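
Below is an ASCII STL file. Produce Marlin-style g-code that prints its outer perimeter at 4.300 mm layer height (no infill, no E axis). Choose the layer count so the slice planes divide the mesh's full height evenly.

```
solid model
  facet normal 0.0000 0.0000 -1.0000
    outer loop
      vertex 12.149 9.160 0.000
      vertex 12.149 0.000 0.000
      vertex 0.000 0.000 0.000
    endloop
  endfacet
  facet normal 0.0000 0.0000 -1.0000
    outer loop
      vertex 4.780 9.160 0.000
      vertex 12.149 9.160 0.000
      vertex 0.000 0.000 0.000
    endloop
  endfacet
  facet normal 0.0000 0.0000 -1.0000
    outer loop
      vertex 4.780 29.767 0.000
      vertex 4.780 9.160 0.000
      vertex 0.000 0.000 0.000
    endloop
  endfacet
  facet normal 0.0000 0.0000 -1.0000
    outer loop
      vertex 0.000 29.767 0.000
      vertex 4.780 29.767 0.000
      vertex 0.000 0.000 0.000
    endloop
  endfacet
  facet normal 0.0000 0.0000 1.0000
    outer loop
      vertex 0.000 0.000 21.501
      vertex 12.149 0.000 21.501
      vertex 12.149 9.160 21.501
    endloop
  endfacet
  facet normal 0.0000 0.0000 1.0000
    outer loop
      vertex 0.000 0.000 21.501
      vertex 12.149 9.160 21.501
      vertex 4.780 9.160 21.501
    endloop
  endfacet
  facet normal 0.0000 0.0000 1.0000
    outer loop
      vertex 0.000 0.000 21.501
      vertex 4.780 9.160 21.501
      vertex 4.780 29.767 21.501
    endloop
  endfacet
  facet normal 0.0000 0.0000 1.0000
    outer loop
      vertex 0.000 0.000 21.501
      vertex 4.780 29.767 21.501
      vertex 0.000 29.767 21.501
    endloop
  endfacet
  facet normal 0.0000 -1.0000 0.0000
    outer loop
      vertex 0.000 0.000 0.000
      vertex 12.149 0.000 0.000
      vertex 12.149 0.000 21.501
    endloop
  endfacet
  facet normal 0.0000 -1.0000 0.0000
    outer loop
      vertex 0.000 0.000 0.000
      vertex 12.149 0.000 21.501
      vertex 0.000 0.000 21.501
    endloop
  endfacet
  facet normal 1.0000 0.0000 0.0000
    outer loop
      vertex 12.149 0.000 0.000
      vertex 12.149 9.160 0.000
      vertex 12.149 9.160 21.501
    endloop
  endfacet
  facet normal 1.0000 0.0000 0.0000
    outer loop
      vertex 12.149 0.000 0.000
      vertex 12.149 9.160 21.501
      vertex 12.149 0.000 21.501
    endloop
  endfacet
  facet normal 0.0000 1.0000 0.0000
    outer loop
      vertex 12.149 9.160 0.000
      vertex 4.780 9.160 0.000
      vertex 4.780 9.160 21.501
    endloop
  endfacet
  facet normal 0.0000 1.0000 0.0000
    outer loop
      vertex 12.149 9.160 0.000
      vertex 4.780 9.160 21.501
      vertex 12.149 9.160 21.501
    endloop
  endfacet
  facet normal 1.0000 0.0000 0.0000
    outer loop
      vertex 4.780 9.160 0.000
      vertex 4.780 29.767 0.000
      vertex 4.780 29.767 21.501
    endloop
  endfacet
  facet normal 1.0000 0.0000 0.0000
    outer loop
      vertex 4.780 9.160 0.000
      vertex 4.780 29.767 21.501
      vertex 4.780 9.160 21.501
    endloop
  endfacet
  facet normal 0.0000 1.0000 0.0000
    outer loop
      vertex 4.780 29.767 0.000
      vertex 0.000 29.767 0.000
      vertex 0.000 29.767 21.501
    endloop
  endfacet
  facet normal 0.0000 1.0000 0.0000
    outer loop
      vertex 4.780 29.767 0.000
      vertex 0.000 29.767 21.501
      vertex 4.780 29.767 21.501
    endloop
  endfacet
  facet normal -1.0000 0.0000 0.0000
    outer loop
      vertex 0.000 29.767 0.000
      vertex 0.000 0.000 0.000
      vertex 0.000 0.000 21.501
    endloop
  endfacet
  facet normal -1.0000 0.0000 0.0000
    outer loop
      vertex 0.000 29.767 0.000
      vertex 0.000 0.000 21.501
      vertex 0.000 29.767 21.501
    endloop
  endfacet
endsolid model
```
; perimeter-only toolpath
G21 ; units = mm
G90 ; absolute positioning
G28 ; home
; layer 1
G0 Z4.300
G0 X0.000 Y0.000
G1 X12.149 Y0.000
G1 X12.149 Y9.160
G1 X4.780 Y9.160
G1 X4.780 Y29.767
G1 X0.000 Y29.767
G1 X0.000 Y0.000
; layer 2
G0 Z8.600
G0 X0.000 Y0.000
G1 X12.149 Y0.000
G1 X12.149 Y9.160
G1 X4.780 Y9.160
G1 X4.780 Y29.767
G1 X0.000 Y29.767
G1 X0.000 Y0.000
; layer 3
G0 Z12.901
G0 X0.000 Y0.000
G1 X12.149 Y0.000
G1 X12.149 Y9.160
G1 X4.780 Y9.160
G1 X4.780 Y29.767
G1 X0.000 Y29.767
G1 X0.000 Y0.000
; layer 4
G0 Z17.201
G0 X0.000 Y0.000
G1 X12.149 Y0.000
G1 X12.149 Y9.160
G1 X4.780 Y9.160
G1 X4.780 Y29.767
G1 X0.000 Y29.767
G1 X0.000 Y0.000
; layer 5
G0 Z21.501
G0 X0.000 Y0.000
G1 X12.149 Y0.000
G1 X12.149 Y9.160
G1 X4.780 Y9.160
G1 X4.780 Y29.767
G1 X0.000 Y29.767
G1 X0.000 Y0.000
M2 ; end

The solid is an L-shaped prism: outer 12.1 × 29.8 mm, arm thicknesses ≈ 9.16 mm (horizontal) and 4.78 mm (vertical), extruded 21.5 mm in z. Slicing at Δz = 4.300 mm — 5 equal slices spanning the solid's height, so layer i sits at z = i·h/5 — gives 5 non-empty perimeters. Each is a 6-segment closed polygon; G0 lifts to the layer z and rapids to the start vertex, then G1 traces the edges.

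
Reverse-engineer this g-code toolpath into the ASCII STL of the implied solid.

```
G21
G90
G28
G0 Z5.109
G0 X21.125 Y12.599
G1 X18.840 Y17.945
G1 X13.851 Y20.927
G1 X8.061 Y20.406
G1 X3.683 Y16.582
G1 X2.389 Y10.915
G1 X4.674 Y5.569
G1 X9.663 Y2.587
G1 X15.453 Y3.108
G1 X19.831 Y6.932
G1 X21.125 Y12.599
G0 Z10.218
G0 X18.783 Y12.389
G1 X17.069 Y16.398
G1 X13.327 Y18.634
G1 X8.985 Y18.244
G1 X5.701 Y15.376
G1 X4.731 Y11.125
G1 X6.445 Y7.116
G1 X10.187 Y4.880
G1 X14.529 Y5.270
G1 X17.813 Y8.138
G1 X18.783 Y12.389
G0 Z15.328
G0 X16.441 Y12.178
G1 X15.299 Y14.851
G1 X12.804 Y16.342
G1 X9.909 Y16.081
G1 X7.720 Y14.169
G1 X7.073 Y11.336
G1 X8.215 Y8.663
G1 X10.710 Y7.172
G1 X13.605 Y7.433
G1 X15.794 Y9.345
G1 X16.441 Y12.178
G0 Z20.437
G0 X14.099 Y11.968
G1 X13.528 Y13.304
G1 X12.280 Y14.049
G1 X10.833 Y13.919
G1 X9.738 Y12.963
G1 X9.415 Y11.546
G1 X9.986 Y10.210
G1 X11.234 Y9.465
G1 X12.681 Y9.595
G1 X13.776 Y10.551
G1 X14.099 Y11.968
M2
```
solid part
  facet normal 0.0000 0.0000 -1.0000
    outer loop
      vertex 14.374 23.219 0.000
      vertex 20.611 19.492 0.000
      vertex 23.467 12.810 0.000
    endloop
  endfacet
  facet normal 0.0000 0.0000 -1.0000
    outer loop
      vertex 7.137 22.568 0.000
      vertex 14.374 23.219 0.000
      vertex 23.467 12.810 0.000
    endloop
  endfacet
  facet normal 0.0000 0.0000 -1.0000
    outer loop
      vertex 1.664 17.788 0.000
      vertex 7.137 22.568 0.000
      vertex 23.467 12.810 0.000
    endloop
  endfacet
  facet normal 0.0000 0.0000 -1.0000
    outer loop
      vertex 0.047 10.704 0.000
      vertex 1.664 17.788 0.000
      vertex 23.467 12.810 0.000
    endloop
  endfacet
  facet normal 0.0000 0.0000 -1.0000
    outer loop
      vertex 2.903 4.022 0.000
      vertex 0.047 10.704 0.000
      vertex 23.467 12.810 0.000
    endloop
  endfacet
  facet normal 0.0000 0.0000 -1.0000
    outer loop
      vertex 9.140 0.295 0.000
      vertex 2.903 4.022 0.000
      vertex 23.467 12.810 0.000
    endloop
  endfacet
  facet normal 0.0000 0.0000 -1.0000
    outer loop
      vertex 16.377 0.946 0.000
      vertex 9.140 0.295 0.000
      vertex 23.467 12.810 0.000
    endloop
  endfacet
  facet normal 0.0000 0.0000 -1.0000
    outer loop
      vertex 21.850 5.726 0.000
      vertex 16.377 0.946 0.000
      vertex 23.467 12.810 0.000
    endloop
  endfacet
  facet normal 0.8424 0.3600 0.4010
    outer loop
      vertex 23.467 12.810 0.000
      vertex 20.611 19.492 0.000
      vertex 11.757 11.757 25.546
    endloop
  endfacet
  facet normal 0.4699 0.7864 0.4010
    outer loop
      vertex 20.611 19.492 0.000
      vertex 14.374 23.219 0.000
      vertex 11.757 11.757 25.546
    endloop
  endfacet
  facet normal -0.0821 0.9124 0.4010
    outer loop
      vertex 14.374 23.219 0.000
      vertex 7.137 22.568 0.000
      vertex 11.757 11.757 25.546
    endloop
  endfacet
  facet normal -0.6026 0.6900 0.4010
    outer loop
      vertex 7.137 22.568 0.000
      vertex 1.664 17.788 0.000
      vertex 11.757 11.757 25.546
    endloop
  endfacet
  facet normal -0.8931 0.2039 0.4010
    outer loop
      vertex 1.664 17.788 0.000
      vertex 0.047 10.704 0.000
      vertex 11.757 11.757 25.546
    endloop
  endfacet
  facet normal -0.8424 -0.3600 0.4010
    outer loop
      vertex 0.047 10.704 0.000
      vertex 2.903 4.022 0.000
      vertex 11.757 11.757 25.546
    endloop
  endfacet
  facet normal -0.4699 -0.7864 0.4010
    outer loop
      vertex 2.903 4.022 0.000
      vertex 9.140 0.295 0.000
      vertex 11.757 11.757 25.546
    endloop
  endfacet
  facet normal 0.0821 -0.9124 0.4010
    outer loop
      vertex 9.140 0.295 0.000
      vertex 16.377 0.946 0.000
      vertex 11.757 11.757 25.546
    endloop
  endfacet
  facet normal 0.6026 -0.6900 0.4010
    outer loop
      vertex 16.377 0.946 0.000
      vertex 21.850 5.726 0.000
      vertex 11.757 11.757 25.546
    endloop
  endfacet
  facet normal 0.8931 -0.2039 0.4010
    outer loop
      vertex 21.850 5.726 0.000
      vertex 23.467 12.810 0.000
      vertex 11.757 11.757 25.546
    endloop
  endfacet
endsolid part

The G0 Z moves step by Δz≈5.109 mm. The G1 loops shrink linearly with z, so the solid tapers from its base footprint up to z≈25.5. Closing with a flat bottom cap and the tapered top and triangulating gives 18 facets — a regular 10-sided pyramid, base circumscribed radius ≈ 11.8 mm, apex at z ≈ 25.5 mm.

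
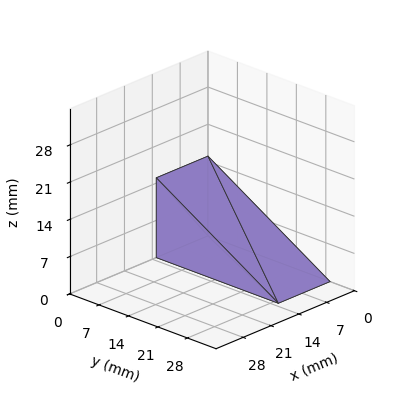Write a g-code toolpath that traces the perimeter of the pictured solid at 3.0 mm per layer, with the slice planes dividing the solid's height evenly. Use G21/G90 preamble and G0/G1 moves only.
Reading the render: the shape is a wedge (ramp): 13 × 29 mm base, rising to 15 mm along the y=0 edge and sloping linearly to z=0 at y=29 (dimensions read to the nearest mm from the axis ticks). For the g-code, the solid's height is divided into equal slices at the stated Δz and each level perimeter traced with G1 moves after a G0 lift.

; perimeter-only toolpath
G21 ; units = mm
G90 ; absolute positioning
G28 ; home
; layer 1
G0 Z3.0
G0 X0.0 Y0.0
G1 X13.0 Y0.0
G1 X13.0 Y23.2
G1 X0.0 Y23.2
G1 X0.0 Y0.0
; layer 2
G0 Z6.0
G0 X0.0 Y0.0
G1 X13.0 Y0.0
G1 X13.0 Y17.4
G1 X0.0 Y17.4
G1 X0.0 Y0.0
; layer 3
G0 Z9.0
G0 X0.0 Y0.0
G1 X13.0 Y0.0
G1 X13.0 Y11.6
G1 X0.0 Y11.6
G1 X0.0 Y0.0
; layer 4
G0 Z12.0
G0 X0.0 Y0.0
G1 X13.0 Y0.0
G1 X13.0 Y5.8
G1 X0.0 Y5.8
G1 X0.0 Y0.0
M2 ; end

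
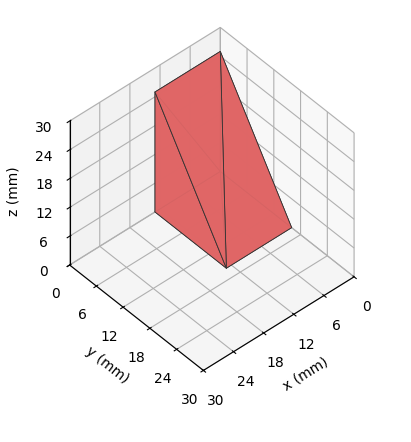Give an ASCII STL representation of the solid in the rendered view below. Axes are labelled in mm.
Reading the render: the shape is a wedge (ramp): 13 × 16 mm base, rising to 25 mm along the y=0 edge and sloping linearly to z=0 at y=16 (dimensions read to the nearest mm from the axis ticks). For the STL, each face is triangulated and given an outward normal.

solid part
  facet normal 0.0000 0.0000 -1.0000
    outer loop
      vertex 13.000 16.000 0.000
      vertex 13.000 0.000 0.000
      vertex 0.000 0.000 0.000
    endloop
  endfacet
  facet normal 0.0000 0.0000 -1.0000
    outer loop
      vertex 0.000 16.000 0.000
      vertex 13.000 16.000 0.000
      vertex 0.000 0.000 0.000
    endloop
  endfacet
  facet normal 0.0000 -1.0000 0.0000
    outer loop
      vertex 0.000 0.000 0.000
      vertex 13.000 0.000 0.000
      vertex 13.000 0.000 25.000
    endloop
  endfacet
  facet normal 0.0000 -1.0000 0.0000
    outer loop
      vertex 0.000 0.000 0.000
      vertex 13.000 0.000 25.000
      vertex 0.000 0.000 25.000
    endloop
  endfacet
  facet normal 0.0000 0.8423 0.5391
    outer loop
      vertex 0.000 0.000 25.000
      vertex 13.000 0.000 25.000
      vertex 13.000 16.000 0.000
    endloop
  endfacet
  facet normal 0.0000 0.8423 0.5391
    outer loop
      vertex 0.000 0.000 25.000
      vertex 13.000 16.000 0.000
      vertex 0.000 16.000 0.000
    endloop
  endfacet
  facet normal -1.0000 0.0000 0.0000
    outer loop
      vertex 0.000 0.000 25.000
      vertex 0.000 16.000 0.000
      vertex 0.000 0.000 0.000
    endloop
  endfacet
  facet normal 1.0000 0.0000 0.0000
    outer loop
      vertex 13.000 0.000 0.000
      vertex 13.000 16.000 0.000
      vertex 13.000 0.000 25.000
    endloop
  endfacet
endsolid part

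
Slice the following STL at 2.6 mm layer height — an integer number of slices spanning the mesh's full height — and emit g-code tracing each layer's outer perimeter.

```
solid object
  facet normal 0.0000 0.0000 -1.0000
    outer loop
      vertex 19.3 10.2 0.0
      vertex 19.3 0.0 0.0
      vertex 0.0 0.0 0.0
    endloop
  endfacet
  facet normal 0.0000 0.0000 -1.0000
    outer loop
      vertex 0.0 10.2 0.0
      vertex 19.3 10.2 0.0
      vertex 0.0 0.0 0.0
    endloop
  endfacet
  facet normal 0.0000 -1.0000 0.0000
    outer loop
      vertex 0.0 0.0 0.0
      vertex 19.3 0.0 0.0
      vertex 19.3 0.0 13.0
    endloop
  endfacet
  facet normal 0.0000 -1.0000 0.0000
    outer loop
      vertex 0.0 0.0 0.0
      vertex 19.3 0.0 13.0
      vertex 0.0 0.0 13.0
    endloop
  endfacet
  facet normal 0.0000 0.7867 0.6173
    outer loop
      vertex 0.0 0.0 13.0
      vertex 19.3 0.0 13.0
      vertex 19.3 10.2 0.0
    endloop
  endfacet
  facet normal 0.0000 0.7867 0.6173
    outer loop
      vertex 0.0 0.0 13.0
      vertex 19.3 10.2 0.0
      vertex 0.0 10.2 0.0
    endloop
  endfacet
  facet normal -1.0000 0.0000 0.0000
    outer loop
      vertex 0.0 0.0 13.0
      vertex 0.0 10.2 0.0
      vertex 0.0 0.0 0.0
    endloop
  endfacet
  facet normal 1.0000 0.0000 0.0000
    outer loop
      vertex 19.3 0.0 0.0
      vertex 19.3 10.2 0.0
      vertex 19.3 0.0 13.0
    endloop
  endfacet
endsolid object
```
; perimeter-only toolpath
G21 ; units = mm
G90 ; absolute positioning
G28 ; home
; layer 1
G0 Z2.6
G0 X0.0 Y0.0
G1 X19.3 Y0.0
G1 X19.3 Y8.2
G1 X0.0 Y8.2
G1 X0.0 Y0.0
; layer 2
G0 Z5.2
G0 X0.0 Y0.0
G1 X19.3 Y0.0
G1 X19.3 Y6.1
G1 X0.0 Y6.1
G1 X0.0 Y0.0
; layer 3
G0 Z7.8
G0 X0.0 Y0.0
G1 X19.3 Y0.0
G1 X19.3 Y4.1
G1 X0.0 Y4.1
G1 X0.0 Y0.0
; layer 4
G0 Z10.4
G0 X0.0 Y0.0
G1 X19.3 Y0.0
G1 X19.3 Y2.0
G1 X0.0 Y2.0
G1 X0.0 Y0.0
M2 ; end

The solid is a wedge (ramp): 19.3 × 10.2 mm base, rising to 13 mm along the y=0 edge and sloping linearly to z=0 at y=10.2. Slicing at Δz = 2.6 mm — 5 equal slices spanning the solid's height, so layer i sits at z = i·h/5 — gives 4 non-empty perimeters. Each is a 4-segment closed polygon; G0 lifts to the layer z and rapids to the start vertex, then G1 traces the edges. The cross-section shrinks linearly with z (the slice at the apex is degenerate and omitted).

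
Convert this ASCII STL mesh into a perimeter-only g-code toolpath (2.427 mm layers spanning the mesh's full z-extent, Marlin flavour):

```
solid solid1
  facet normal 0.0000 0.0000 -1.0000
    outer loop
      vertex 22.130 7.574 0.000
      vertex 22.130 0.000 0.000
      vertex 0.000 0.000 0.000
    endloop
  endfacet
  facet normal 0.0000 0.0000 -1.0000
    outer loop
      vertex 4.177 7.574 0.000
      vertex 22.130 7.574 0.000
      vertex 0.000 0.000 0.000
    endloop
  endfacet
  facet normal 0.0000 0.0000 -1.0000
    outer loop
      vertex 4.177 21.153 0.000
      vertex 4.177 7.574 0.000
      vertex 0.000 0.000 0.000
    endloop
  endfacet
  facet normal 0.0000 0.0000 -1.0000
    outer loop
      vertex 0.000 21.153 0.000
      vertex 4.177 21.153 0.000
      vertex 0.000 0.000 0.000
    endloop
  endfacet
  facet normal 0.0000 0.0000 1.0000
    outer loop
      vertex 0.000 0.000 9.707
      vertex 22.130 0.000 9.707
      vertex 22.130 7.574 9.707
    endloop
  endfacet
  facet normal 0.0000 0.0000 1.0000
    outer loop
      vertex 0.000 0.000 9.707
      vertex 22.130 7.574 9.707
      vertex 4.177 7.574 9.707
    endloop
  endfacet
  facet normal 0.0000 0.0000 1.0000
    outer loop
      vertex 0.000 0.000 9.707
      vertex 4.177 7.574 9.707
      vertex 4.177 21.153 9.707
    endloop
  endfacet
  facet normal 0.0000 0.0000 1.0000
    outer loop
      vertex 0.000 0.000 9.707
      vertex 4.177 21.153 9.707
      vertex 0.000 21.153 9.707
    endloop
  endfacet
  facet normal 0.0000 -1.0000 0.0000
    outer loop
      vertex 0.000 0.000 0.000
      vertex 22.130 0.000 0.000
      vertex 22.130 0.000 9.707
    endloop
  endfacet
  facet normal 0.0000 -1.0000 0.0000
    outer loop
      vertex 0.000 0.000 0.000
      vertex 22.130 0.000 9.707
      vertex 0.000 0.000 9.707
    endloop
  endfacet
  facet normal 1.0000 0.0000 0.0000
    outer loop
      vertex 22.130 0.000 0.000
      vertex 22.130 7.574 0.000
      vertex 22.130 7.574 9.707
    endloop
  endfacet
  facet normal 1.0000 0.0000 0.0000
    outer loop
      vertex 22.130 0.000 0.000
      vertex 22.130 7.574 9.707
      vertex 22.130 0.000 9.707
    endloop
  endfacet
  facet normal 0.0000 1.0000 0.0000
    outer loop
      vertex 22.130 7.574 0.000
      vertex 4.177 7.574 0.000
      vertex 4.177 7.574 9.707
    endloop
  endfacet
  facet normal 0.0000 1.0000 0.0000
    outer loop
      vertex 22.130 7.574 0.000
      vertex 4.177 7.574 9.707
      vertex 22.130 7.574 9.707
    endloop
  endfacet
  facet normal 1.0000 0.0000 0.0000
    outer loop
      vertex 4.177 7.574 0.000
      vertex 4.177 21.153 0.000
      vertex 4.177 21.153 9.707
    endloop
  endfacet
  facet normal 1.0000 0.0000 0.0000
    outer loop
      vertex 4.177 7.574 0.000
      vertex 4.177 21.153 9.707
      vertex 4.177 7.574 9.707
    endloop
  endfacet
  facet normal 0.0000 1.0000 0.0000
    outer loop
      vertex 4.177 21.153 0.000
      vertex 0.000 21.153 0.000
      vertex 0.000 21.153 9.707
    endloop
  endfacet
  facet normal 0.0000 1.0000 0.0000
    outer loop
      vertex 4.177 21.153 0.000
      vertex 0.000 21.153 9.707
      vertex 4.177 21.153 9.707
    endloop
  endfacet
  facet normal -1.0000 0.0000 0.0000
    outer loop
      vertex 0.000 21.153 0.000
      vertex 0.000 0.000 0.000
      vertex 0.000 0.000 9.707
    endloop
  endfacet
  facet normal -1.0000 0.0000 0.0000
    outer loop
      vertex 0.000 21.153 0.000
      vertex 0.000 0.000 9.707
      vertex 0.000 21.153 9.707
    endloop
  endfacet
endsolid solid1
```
; perimeter-only toolpath
G21 ; units = mm
G90 ; absolute positioning
G28 ; home
; layer 1
G0 Z2.427
G0 X0.000 Y0.000
G1 X22.130 Y0.000
G1 X22.130 Y7.574
G1 X4.177 Y7.574
G1 X4.177 Y21.153
G1 X0.000 Y21.153
G1 X0.000 Y0.000
; layer 2
G0 Z4.854
G0 X0.000 Y0.000
G1 X22.130 Y0.000
G1 X22.130 Y7.574
G1 X4.177 Y7.574
G1 X4.177 Y21.153
G1 X0.000 Y21.153
G1 X0.000 Y0.000
; layer 3
G0 Z7.280
G0 X0.000 Y0.000
G1 X22.130 Y0.000
G1 X22.130 Y7.574
G1 X4.177 Y7.574
G1 X4.177 Y21.153
G1 X0.000 Y21.153
G1 X0.000 Y0.000
; layer 4
G0 Z9.707
G0 X0.000 Y0.000
G1 X22.130 Y0.000
G1 X22.130 Y7.574
G1 X4.177 Y7.574
G1 X4.177 Y21.153
G1 X0.000 Y21.153
G1 X0.000 Y0.000
M2 ; end

The solid is an L-shaped prism: outer 22.1 × 21.2 mm, arm thicknesses ≈ 7.57 mm (horizontal) and 4.18 mm (vertical), extruded 9.71 mm in z. Slicing at Δz = 2.427 mm — 4 equal slices spanning the solid's height, so layer i sits at z = i·h/4 — gives 4 non-empty perimeters. Each is a 6-segment closed polygon; G0 lifts to the layer z and rapids to the start vertex, then G1 traces the edges.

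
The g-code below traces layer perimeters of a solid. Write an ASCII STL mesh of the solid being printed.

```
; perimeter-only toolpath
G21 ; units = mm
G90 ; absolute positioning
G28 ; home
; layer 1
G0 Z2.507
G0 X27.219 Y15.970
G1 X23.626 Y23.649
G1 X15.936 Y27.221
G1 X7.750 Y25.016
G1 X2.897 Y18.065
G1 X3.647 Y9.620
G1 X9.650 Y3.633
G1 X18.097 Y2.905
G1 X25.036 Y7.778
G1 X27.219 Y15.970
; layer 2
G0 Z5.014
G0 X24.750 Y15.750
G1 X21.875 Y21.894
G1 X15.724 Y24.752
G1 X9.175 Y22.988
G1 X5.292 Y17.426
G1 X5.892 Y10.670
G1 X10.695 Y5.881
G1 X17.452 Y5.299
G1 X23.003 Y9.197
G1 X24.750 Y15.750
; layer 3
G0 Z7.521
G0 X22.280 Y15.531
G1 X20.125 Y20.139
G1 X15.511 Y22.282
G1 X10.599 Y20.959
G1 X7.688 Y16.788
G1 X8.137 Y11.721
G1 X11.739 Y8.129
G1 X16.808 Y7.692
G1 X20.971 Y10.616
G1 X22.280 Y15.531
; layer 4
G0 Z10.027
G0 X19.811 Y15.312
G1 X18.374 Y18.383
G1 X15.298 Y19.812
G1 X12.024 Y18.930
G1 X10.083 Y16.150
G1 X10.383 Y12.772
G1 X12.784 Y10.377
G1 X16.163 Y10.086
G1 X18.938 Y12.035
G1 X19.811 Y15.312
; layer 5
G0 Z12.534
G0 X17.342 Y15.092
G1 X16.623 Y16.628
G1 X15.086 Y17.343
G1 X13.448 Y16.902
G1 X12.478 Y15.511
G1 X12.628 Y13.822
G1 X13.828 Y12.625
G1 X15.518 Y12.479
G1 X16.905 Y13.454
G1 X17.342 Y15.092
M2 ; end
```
solid part
  facet normal 0.0000 0.0000 -1.0000
    outer loop
      vertex 16.149 29.691 0.000
      vertex 25.376 25.404 0.000
      vertex 29.688 16.189 0.000
    endloop
  endfacet
  facet normal 0.0000 0.0000 -1.0000
    outer loop
      vertex 6.326 27.045 0.000
      vertex 16.149 29.691 0.000
      vertex 29.688 16.189 0.000
    endloop
  endfacet
  facet normal 0.0000 0.0000 -1.0000
    outer loop
      vertex 0.502 18.703 0.000
      vertex 6.326 27.045 0.000
      vertex 29.688 16.189 0.000
    endloop
  endfacet
  facet normal 0.0000 0.0000 -1.0000
    outer loop
      vertex 1.402 8.569 0.000
      vertex 0.502 18.703 0.000
      vertex 29.688 16.189 0.000
    endloop
  endfacet
  facet normal 0.0000 0.0000 -1.0000
    outer loop
      vertex 8.606 1.385 0.000
      vertex 1.402 8.569 0.000
      vertex 29.688 16.189 0.000
    endloop
  endfacet
  facet normal 0.0000 0.0000 -1.0000
    outer loop
      vertex 18.742 0.512 0.000
      vertex 8.606 1.385 0.000
      vertex 29.688 16.189 0.000
    endloop
  endfacet
  facet normal 0.0000 0.0000 -1.0000
    outer loop
      vertex 27.068 6.359 0.000
      vertex 18.742 0.512 0.000
      vertex 29.688 16.189 0.000
    endloop
  endfacet
  facet normal 0.6635 0.3105 0.6807
    outer loop
      vertex 29.688 16.189 0.000
      vertex 25.376 25.404 0.000
      vertex 14.873 14.873 15.041
    endloop
  endfacet
  facet normal 0.3087 0.6644 0.6807
    outer loop
      vertex 25.376 25.404 0.000
      vertex 16.149 29.691 0.000
      vertex 14.873 14.873 15.041
    endloop
  endfacet
  facet normal -0.1905 0.7074 0.6807
    outer loop
      vertex 16.149 29.691 0.000
      vertex 6.326 27.045 0.000
      vertex 14.873 14.873 15.041
    endloop
  endfacet
  facet normal -0.6007 0.4194 0.6807
    outer loop
      vertex 6.326 27.045 0.000
      vertex 0.502 18.703 0.000
      vertex 14.873 14.873 15.041
    endloop
  endfacet
  facet normal -0.7297 -0.0648 0.6807
    outer loop
      vertex 0.502 18.703 0.000
      vertex 1.402 8.569 0.000
      vertex 14.873 14.873 15.041
    endloop
  endfacet
  facet normal -0.5173 -0.5187 0.6807
    outer loop
      vertex 1.402 8.569 0.000
      vertex 8.606 1.385 0.000
      vertex 14.873 14.873 15.041
    endloop
  endfacet
  facet normal -0.0629 -0.7299 0.6807
    outer loop
      vertex 8.606 1.385 0.000
      vertex 18.742 0.512 0.000
      vertex 14.873 14.873 15.041
    endloop
  endfacet
  facet normal 0.4210 -0.5995 0.6807
    outer loop
      vertex 18.742 0.512 0.000
      vertex 27.068 6.359 0.000
      vertex 14.873 14.873 15.041
    endloop
  endfacet
  facet normal 0.7078 -0.1887 0.6807
    outer loop
      vertex 27.068 6.359 0.000
      vertex 29.688 16.189 0.000
      vertex 14.873 14.873 15.041
    endloop
  endfacet
endsolid part

The G0 Z moves step by Δz≈2.507 mm. The G1 loops shrink linearly with z, so the solid tapers from its base footprint up to z≈15. Closing with a flat bottom cap and the tapered top and triangulating gives 16 facets — a regular 9-sided pyramid, base circumscribed radius ≈ 14.9 mm, apex at z ≈ 15 mm.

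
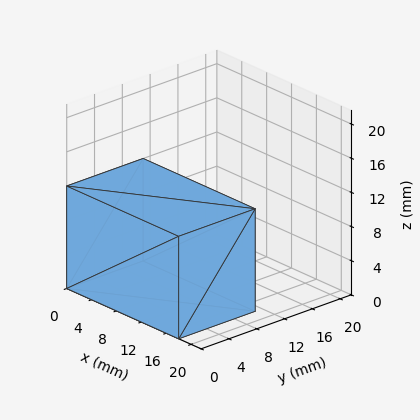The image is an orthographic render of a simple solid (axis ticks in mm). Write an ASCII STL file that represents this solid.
Reading the render: the shape is a rectangular box, roughly 18 × 11 mm footprint and 12 mm tall (dimensions read to the nearest mm from the axis ticks). For the STL, each face is triangulated and given an outward normal.

solid part
  facet normal 0.0000 0.0000 -1.0000
    outer loop
      vertex 18.00 11.00 0.00
      vertex 18.00 0.00 0.00
      vertex 0.00 0.00 0.00
    endloop
  endfacet
  facet normal 0.0000 0.0000 -1.0000
    outer loop
      vertex 0.00 11.00 0.00
      vertex 18.00 11.00 0.00
      vertex 0.00 0.00 0.00
    endloop
  endfacet
  facet normal 0.0000 0.0000 1.0000
    outer loop
      vertex 0.00 0.00 12.00
      vertex 18.00 0.00 12.00
      vertex 18.00 11.00 12.00
    endloop
  endfacet
  facet normal 0.0000 0.0000 1.0000
    outer loop
      vertex 0.00 0.00 12.00
      vertex 18.00 11.00 12.00
      vertex 0.00 11.00 12.00
    endloop
  endfacet
  facet normal 0.0000 -1.0000 0.0000
    outer loop
      vertex 0.00 0.00 0.00
      vertex 18.00 0.00 0.00
      vertex 18.00 0.00 12.00
    endloop
  endfacet
  facet normal 0.0000 -1.0000 0.0000
    outer loop
      vertex 0.00 0.00 0.00
      vertex 18.00 0.00 12.00
      vertex 0.00 0.00 12.00
    endloop
  endfacet
  facet normal 0.0000 1.0000 0.0000
    outer loop
      vertex 18.00 11.00 12.00
      vertex 18.00 11.00 0.00
      vertex 0.00 11.00 0.00
    endloop
  endfacet
  facet normal 0.0000 1.0000 0.0000
    outer loop
      vertex 0.00 11.00 12.00
      vertex 18.00 11.00 12.00
      vertex 0.00 11.00 0.00
    endloop
  endfacet
  facet normal -1.0000 0.0000 0.0000
    outer loop
      vertex 0.00 11.00 12.00
      vertex 0.00 11.00 0.00
      vertex 0.00 0.00 0.00
    endloop
  endfacet
  facet normal -1.0000 0.0000 0.0000
    outer loop
      vertex 0.00 0.00 12.00
      vertex 0.00 11.00 12.00
      vertex 0.00 0.00 0.00
    endloop
  endfacet
  facet normal 1.0000 0.0000 0.0000
    outer loop
      vertex 18.00 0.00 0.00
      vertex 18.00 11.00 0.00
      vertex 18.00 11.00 12.00
    endloop
  endfacet
  facet normal 1.0000 0.0000 0.0000
    outer loop
      vertex 18.00 0.00 0.00
      vertex 18.00 11.00 12.00
      vertex 18.00 0.00 12.00
    endloop
  endfacet
endsolid part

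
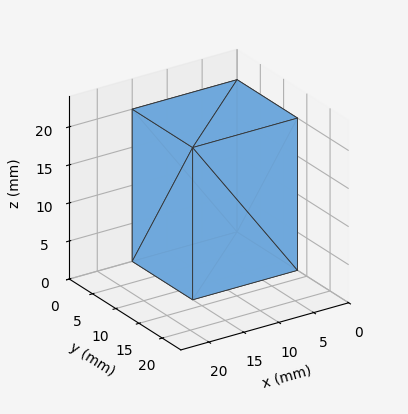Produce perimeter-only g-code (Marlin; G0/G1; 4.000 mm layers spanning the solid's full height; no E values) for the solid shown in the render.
Reading the render: the shape is a rectangular box, roughly 15 × 13 mm footprint and 20 mm tall (dimensions read to the nearest mm from the axis ticks). For the g-code, the solid's height is divided into equal slices at the stated Δz and each level perimeter traced with G1 moves after a G0 lift.

; perimeter-only toolpath
G21 ; units = mm
G90 ; absolute positioning
G28 ; home
; layer 1
G0 Z4.000
G0 X0.000 Y0.000
G1 X15.000 Y0.000
G1 X15.000 Y13.000
G1 X0.000 Y13.000
G1 X0.000 Y0.000
; layer 2
G0 Z8.000
G0 X0.000 Y0.000
G1 X15.000 Y0.000
G1 X15.000 Y13.000
G1 X0.000 Y13.000
G1 X0.000 Y0.000
; layer 3
G0 Z12.000
G0 X0.000 Y0.000
G1 X15.000 Y0.000
G1 X15.000 Y13.000
G1 X0.000 Y13.000
G1 X0.000 Y0.000
; layer 4
G0 Z16.000
G0 X0.000 Y0.000
G1 X15.000 Y0.000
G1 X15.000 Y13.000
G1 X0.000 Y13.000
G1 X0.000 Y0.000
; layer 5
G0 Z20.000
G0 X0.000 Y0.000
G1 X15.000 Y0.000
G1 X15.000 Y13.000
G1 X0.000 Y13.000
G1 X0.000 Y0.000
M2 ; end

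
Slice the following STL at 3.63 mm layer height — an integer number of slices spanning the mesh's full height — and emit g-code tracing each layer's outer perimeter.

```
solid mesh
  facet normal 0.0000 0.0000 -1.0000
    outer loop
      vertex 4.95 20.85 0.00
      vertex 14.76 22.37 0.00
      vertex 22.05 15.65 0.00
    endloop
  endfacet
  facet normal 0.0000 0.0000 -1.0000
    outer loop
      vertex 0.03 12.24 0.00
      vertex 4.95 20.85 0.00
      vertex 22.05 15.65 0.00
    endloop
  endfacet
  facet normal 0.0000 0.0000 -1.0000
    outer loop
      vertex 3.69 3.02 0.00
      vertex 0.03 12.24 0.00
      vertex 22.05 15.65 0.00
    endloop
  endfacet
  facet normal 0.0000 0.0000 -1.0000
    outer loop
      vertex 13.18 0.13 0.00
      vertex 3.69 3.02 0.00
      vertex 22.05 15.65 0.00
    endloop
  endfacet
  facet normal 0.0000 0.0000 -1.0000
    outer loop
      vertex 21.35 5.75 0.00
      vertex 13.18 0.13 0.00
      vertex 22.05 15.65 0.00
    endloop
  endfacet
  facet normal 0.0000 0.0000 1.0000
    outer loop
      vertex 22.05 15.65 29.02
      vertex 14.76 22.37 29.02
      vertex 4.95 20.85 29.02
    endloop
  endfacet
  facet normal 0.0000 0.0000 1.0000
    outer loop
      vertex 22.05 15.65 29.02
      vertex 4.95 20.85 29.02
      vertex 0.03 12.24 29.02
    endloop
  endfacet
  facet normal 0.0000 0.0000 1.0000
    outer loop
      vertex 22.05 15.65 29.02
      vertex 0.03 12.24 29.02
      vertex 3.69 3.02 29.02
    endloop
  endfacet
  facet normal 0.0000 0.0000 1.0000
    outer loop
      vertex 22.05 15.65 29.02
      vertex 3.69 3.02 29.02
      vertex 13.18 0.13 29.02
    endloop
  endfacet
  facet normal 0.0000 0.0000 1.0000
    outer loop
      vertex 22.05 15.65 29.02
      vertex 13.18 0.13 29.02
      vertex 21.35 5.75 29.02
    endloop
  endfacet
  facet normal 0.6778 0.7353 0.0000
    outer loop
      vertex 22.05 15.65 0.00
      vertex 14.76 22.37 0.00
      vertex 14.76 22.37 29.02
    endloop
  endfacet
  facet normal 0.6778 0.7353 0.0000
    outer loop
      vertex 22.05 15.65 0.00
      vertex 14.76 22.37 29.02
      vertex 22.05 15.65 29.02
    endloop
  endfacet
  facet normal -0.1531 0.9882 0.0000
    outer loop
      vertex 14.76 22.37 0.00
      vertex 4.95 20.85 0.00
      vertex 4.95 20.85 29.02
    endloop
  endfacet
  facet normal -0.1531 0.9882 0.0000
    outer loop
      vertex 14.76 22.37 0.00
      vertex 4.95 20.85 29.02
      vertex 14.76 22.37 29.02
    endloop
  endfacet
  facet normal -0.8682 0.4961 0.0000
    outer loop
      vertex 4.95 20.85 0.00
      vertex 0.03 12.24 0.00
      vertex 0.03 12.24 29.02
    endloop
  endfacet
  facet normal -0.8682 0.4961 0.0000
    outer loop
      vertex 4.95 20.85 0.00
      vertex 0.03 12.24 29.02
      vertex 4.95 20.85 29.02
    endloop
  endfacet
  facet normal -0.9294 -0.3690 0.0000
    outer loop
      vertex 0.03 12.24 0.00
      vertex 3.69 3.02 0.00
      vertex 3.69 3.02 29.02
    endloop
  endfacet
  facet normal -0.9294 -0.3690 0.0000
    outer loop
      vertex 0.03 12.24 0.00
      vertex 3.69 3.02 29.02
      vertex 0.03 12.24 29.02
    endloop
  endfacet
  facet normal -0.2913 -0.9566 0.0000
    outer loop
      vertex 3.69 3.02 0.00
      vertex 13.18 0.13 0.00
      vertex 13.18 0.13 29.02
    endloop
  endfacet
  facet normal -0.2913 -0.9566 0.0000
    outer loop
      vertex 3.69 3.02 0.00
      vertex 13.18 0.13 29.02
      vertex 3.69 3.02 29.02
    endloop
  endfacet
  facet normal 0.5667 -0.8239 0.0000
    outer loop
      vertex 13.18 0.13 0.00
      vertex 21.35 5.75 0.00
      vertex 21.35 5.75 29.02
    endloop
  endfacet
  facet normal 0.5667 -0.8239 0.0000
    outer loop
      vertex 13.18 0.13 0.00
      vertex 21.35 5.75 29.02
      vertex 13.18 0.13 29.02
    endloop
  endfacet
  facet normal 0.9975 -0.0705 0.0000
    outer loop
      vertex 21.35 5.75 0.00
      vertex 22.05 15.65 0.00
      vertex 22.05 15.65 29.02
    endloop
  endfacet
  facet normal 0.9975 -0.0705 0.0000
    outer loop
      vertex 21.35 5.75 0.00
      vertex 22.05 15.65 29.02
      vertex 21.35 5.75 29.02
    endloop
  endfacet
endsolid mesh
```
; perimeter-only toolpath
G21 ; units = mm
G90 ; absolute positioning
G28 ; home
; layer 1
G0 Z3.63
G0 X22.05 Y15.65
G1 X14.76 Y22.37
G1 X4.95 Y20.85
G1 X0.03 Y12.24
G1 X3.69 Y3.02
G1 X13.18 Y0.13
G1 X21.35 Y5.75
G1 X22.05 Y15.65
; layer 2
G0 Z7.25
G0 X22.05 Y15.65
G1 X14.76 Y22.37
G1 X4.95 Y20.85
G1 X0.03 Y12.24
G1 X3.69 Y3.02
G1 X13.18 Y0.13
G1 X21.35 Y5.75
G1 X22.05 Y15.65
; layer 3
G0 Z10.88
G0 X22.05 Y15.65
G1 X14.76 Y22.37
G1 X4.95 Y20.85
G1 X0.03 Y12.24
G1 X3.69 Y3.02
G1 X13.18 Y0.13
G1 X21.35 Y5.75
G1 X22.05 Y15.65
; layer 4
G0 Z14.51
G0 X22.05 Y15.65
G1 X14.76 Y22.37
G1 X4.95 Y20.85
G1 X0.03 Y12.24
G1 X3.69 Y3.02
G1 X13.18 Y0.13
G1 X21.35 Y5.75
G1 X22.05 Y15.65
; layer 5
G0 Z18.14
G0 X22.05 Y15.65
G1 X14.76 Y22.37
G1 X4.95 Y20.85
G1 X0.03 Y12.24
G1 X3.69 Y3.02
G1 X13.18 Y0.13
G1 X21.35 Y5.75
G1 X22.05 Y15.65
; layer 6
G0 Z21.77
G0 X22.05 Y15.65
G1 X14.76 Y22.37
G1 X4.95 Y20.85
G1 X0.03 Y12.24
G1 X3.69 Y3.02
G1 X13.18 Y0.13
G1 X21.35 Y5.75
G1 X22.05 Y15.65
; layer 7
G0 Z25.39
G0 X22.05 Y15.65
G1 X14.76 Y22.37
G1 X4.95 Y20.85
G1 X0.03 Y12.24
G1 X3.69 Y3.02
G1 X13.18 Y0.13
G1 X21.35 Y5.75
G1 X22.05 Y15.65
; layer 8
G0 Z29.02
G0 X22.05 Y15.65
G1 X14.76 Y22.37
G1 X4.95 Y20.85
G1 X0.03 Y12.24
G1 X3.69 Y3.02
G1 X13.18 Y0.13
G1 X21.35 Y5.75
G1 X22.05 Y15.65
M2 ; end

The solid is a regular 7-sided prism (a cylinder approximated with 7 flat sides), circumscribed radius ≈ 11.4 mm, height ≈ 29 mm. Slicing at Δz = 3.63 mm — 8 equal slices spanning the solid's height, so layer i sits at z = i·h/8 — gives 8 non-empty perimeters. Each is a 7-segment closed polygon; G0 lifts to the layer z and rapids to the start vertex, then G1 traces the edges.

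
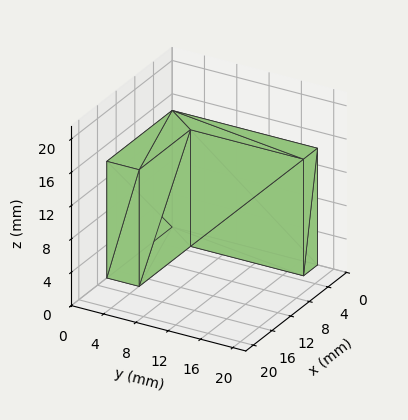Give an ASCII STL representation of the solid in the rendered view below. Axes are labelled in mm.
Reading the render: the shape is an L-shaped prism: outer 14 × 18 mm, arm thicknesses ≈ 4 mm (horizontal) and 3 mm (vertical), extruded 14 mm in z (dimensions read to the nearest mm from the axis ticks). For the STL, each face is triangulated and given an outward normal.

solid part
  facet normal 0.0000 0.0000 -1.0000
    outer loop
      vertex 14.000 4.000 0.000
      vertex 14.000 0.000 0.000
      vertex 0.000 0.000 0.000
    endloop
  endfacet
  facet normal 0.0000 0.0000 -1.0000
    outer loop
      vertex 3.000 4.000 0.000
      vertex 14.000 4.000 0.000
      vertex 0.000 0.000 0.000
    endloop
  endfacet
  facet normal 0.0000 0.0000 -1.0000
    outer loop
      vertex 3.000 18.000 0.000
      vertex 3.000 4.000 0.000
      vertex 0.000 0.000 0.000
    endloop
  endfacet
  facet normal 0.0000 0.0000 -1.0000
    outer loop
      vertex 0.000 18.000 0.000
      vertex 3.000 18.000 0.000
      vertex 0.000 0.000 0.000
    endloop
  endfacet
  facet normal 0.0000 0.0000 1.0000
    outer loop
      vertex 0.000 0.000 14.000
      vertex 14.000 0.000 14.000
      vertex 14.000 4.000 14.000
    endloop
  endfacet
  facet normal 0.0000 0.0000 1.0000
    outer loop
      vertex 0.000 0.000 14.000
      vertex 14.000 4.000 14.000
      vertex 3.000 4.000 14.000
    endloop
  endfacet
  facet normal 0.0000 0.0000 1.0000
    outer loop
      vertex 0.000 0.000 14.000
      vertex 3.000 4.000 14.000
      vertex 3.000 18.000 14.000
    endloop
  endfacet
  facet normal 0.0000 0.0000 1.0000
    outer loop
      vertex 0.000 0.000 14.000
      vertex 3.000 18.000 14.000
      vertex 0.000 18.000 14.000
    endloop
  endfacet
  facet normal 0.0000 -1.0000 0.0000
    outer loop
      vertex 0.000 0.000 0.000
      vertex 14.000 0.000 0.000
      vertex 14.000 0.000 14.000
    endloop
  endfacet
  facet normal 0.0000 -1.0000 0.0000
    outer loop
      vertex 0.000 0.000 0.000
      vertex 14.000 0.000 14.000
      vertex 0.000 0.000 14.000
    endloop
  endfacet
  facet normal 1.0000 0.0000 0.0000
    outer loop
      vertex 14.000 0.000 0.000
      vertex 14.000 4.000 0.000
      vertex 14.000 4.000 14.000
    endloop
  endfacet
  facet normal 1.0000 0.0000 0.0000
    outer loop
      vertex 14.000 0.000 0.000
      vertex 14.000 4.000 14.000
      vertex 14.000 0.000 14.000
    endloop
  endfacet
  facet normal 0.0000 1.0000 0.0000
    outer loop
      vertex 14.000 4.000 0.000
      vertex 3.000 4.000 0.000
      vertex 3.000 4.000 14.000
    endloop
  endfacet
  facet normal 0.0000 1.0000 0.0000
    outer loop
      vertex 14.000 4.000 0.000
      vertex 3.000 4.000 14.000
      vertex 14.000 4.000 14.000
    endloop
  endfacet
  facet normal 1.0000 0.0000 0.0000
    outer loop
      vertex 3.000 4.000 0.000
      vertex 3.000 18.000 0.000
      vertex 3.000 18.000 14.000
    endloop
  endfacet
  facet normal 1.0000 0.0000 0.0000
    outer loop
      vertex 3.000 4.000 0.000
      vertex 3.000 18.000 14.000
      vertex 3.000 4.000 14.000
    endloop
  endfacet
  facet normal 0.0000 1.0000 0.0000
    outer loop
      vertex 3.000 18.000 0.000
      vertex 0.000 18.000 0.000
      vertex 0.000 18.000 14.000
    endloop
  endfacet
  facet normal 0.0000 1.0000 0.0000
    outer loop
      vertex 3.000 18.000 0.000
      vertex 0.000 18.000 14.000
      vertex 3.000 18.000 14.000
    endloop
  endfacet
  facet normal -1.0000 0.0000 0.0000
    outer loop
      vertex 0.000 18.000 0.000
      vertex 0.000 0.000 0.000
      vertex 0.000 0.000 14.000
    endloop
  endfacet
  facet normal -1.0000 0.0000 0.0000
    outer loop
      vertex 0.000 18.000 0.000
      vertex 0.000 0.000 14.000
      vertex 0.000 18.000 14.000
    endloop
  endfacet
endsolid part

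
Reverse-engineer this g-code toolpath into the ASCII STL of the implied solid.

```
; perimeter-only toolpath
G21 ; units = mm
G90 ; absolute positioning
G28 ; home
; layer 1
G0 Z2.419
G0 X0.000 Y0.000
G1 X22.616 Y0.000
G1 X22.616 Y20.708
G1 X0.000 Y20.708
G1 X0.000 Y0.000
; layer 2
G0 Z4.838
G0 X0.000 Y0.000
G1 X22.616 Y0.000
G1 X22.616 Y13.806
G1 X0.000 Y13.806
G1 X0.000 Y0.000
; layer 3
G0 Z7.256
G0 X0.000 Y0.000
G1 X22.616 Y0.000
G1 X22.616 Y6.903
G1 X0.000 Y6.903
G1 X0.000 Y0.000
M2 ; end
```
solid part
  facet normal 0.0000 0.0000 -1.0000
    outer loop
      vertex 22.616 27.611 0.000
      vertex 22.616 0.000 0.000
      vertex 0.000 0.000 0.000
    endloop
  endfacet
  facet normal 0.0000 0.0000 -1.0000
    outer loop
      vertex 0.000 27.611 0.000
      vertex 22.616 27.611 0.000
      vertex 0.000 0.000 0.000
    endloop
  endfacet
  facet normal 0.0000 -1.0000 0.0000
    outer loop
      vertex 0.000 0.000 0.000
      vertex 22.616 0.000 0.000
      vertex 22.616 0.000 9.675
    endloop
  endfacet
  facet normal 0.0000 -1.0000 0.0000
    outer loop
      vertex 0.000 0.000 0.000
      vertex 22.616 0.000 9.675
      vertex 0.000 0.000 9.675
    endloop
  endfacet
  facet normal 0.0000 0.3307 0.9437
    outer loop
      vertex 0.000 0.000 9.675
      vertex 22.616 0.000 9.675
      vertex 22.616 27.611 0.000
    endloop
  endfacet
  facet normal 0.0000 0.3307 0.9437
    outer loop
      vertex 0.000 0.000 9.675
      vertex 22.616 27.611 0.000
      vertex 0.000 27.611 0.000
    endloop
  endfacet
  facet normal -1.0000 0.0000 0.0000
    outer loop
      vertex 0.000 0.000 9.675
      vertex 0.000 27.611 0.000
      vertex 0.000 0.000 0.000
    endloop
  endfacet
  facet normal 1.0000 0.0000 0.0000
    outer loop
      vertex 22.616 0.000 0.000
      vertex 22.616 27.611 0.000
      vertex 22.616 0.000 9.675
    endloop
  endfacet
endsolid part

The G0 Z moves step by Δz≈2.419 mm. The G1 loops shrink linearly with z, so the solid tapers from its base footprint up to z≈9.68. Closing with a flat bottom cap and the tapered top and triangulating gives 8 facets — a wedge (ramp): 22.6 × 27.6 mm base, rising to 9.68 mm along the y=0 edge and sloping linearly to z=0 at y=27.6.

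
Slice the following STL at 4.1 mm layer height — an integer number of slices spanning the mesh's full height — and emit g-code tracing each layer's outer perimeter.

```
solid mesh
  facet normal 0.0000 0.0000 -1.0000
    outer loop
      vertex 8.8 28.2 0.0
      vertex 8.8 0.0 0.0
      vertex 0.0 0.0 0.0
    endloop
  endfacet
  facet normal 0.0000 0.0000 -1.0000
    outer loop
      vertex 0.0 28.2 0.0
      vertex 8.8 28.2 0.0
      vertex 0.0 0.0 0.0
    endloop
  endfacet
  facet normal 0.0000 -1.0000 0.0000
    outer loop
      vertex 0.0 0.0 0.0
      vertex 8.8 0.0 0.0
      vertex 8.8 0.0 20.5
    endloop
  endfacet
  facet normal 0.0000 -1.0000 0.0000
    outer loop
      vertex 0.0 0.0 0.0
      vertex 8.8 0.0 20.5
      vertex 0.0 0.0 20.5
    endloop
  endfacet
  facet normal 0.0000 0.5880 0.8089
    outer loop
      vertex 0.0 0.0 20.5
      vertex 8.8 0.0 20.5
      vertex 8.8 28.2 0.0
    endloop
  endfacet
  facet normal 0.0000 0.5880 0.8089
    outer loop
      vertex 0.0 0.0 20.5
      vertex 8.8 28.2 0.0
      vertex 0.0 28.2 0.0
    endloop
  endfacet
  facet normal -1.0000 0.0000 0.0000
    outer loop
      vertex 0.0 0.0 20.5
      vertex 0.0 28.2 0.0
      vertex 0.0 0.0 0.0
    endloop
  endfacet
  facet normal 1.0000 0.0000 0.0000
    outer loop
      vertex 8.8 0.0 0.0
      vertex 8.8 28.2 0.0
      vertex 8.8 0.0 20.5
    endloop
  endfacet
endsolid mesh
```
; perimeter-only toolpath
G21 ; units = mm
G90 ; absolute positioning
G28 ; home
; layer 1
G0 Z4.1
G0 X0.0 Y0.0
G1 X8.8 Y0.0
G1 X8.8 Y22.6
G1 X0.0 Y22.6
G1 X0.0 Y0.0
; layer 2
G0 Z8.2
G0 X0.0 Y0.0
G1 X8.8 Y0.0
G1 X8.8 Y16.9
G1 X0.0 Y16.9
G1 X0.0 Y0.0
; layer 3
G0 Z12.3
G0 X0.0 Y0.0
G1 X8.8 Y0.0
G1 X8.8 Y11.3
G1 X0.0 Y11.3
G1 X0.0 Y0.0
; layer 4
G0 Z16.4
G0 X0.0 Y0.0
G1 X8.8 Y0.0
G1 X8.8 Y5.6
G1 X0.0 Y5.6
G1 X0.0 Y0.0
M2 ; end

The solid is a wedge (ramp): 8.8 × 28.2 mm base, rising to 20.5 mm along the y=0 edge and sloping linearly to z=0 at y=28.2. Slicing at Δz = 4.1 mm — 5 equal slices spanning the solid's height, so layer i sits at z = i·h/5 — gives 4 non-empty perimeters. Each is a 4-segment closed polygon; G0 lifts to the layer z and rapids to the start vertex, then G1 traces the edges. The cross-section shrinks linearly with z (the slice at the apex is degenerate and omitted).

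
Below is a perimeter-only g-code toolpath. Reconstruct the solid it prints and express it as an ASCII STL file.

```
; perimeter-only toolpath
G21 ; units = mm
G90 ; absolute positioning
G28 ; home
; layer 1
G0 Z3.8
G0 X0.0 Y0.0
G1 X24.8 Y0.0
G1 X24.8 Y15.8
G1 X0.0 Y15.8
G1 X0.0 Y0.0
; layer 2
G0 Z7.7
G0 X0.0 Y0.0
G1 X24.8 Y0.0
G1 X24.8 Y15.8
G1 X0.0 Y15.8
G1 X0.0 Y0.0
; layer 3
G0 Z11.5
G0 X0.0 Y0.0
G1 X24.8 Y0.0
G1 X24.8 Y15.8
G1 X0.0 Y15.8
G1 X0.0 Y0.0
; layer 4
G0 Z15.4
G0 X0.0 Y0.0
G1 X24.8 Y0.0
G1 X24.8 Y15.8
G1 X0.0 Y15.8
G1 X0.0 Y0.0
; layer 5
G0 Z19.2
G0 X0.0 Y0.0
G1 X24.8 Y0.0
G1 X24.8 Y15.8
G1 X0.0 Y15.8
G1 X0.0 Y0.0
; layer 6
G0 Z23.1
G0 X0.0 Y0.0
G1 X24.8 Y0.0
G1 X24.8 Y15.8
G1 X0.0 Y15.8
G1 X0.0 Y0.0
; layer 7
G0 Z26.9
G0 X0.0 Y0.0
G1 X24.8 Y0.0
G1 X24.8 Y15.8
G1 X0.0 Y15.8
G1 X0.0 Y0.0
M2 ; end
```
solid part
  facet normal 0.0000 0.0000 -1.0000
    outer loop
      vertex 24.8 15.8 0.0
      vertex 24.8 0.0 0.0
      vertex 0.0 0.0 0.0
    endloop
  endfacet
  facet normal 0.0000 0.0000 -1.0000
    outer loop
      vertex 0.0 15.8 0.0
      vertex 24.8 15.8 0.0
      vertex 0.0 0.0 0.0
    endloop
  endfacet
  facet normal 0.0000 0.0000 1.0000
    outer loop
      vertex 0.0 0.0 26.9
      vertex 24.8 0.0 26.9
      vertex 24.8 15.8 26.9
    endloop
  endfacet
  facet normal 0.0000 0.0000 1.0000
    outer loop
      vertex 0.0 0.0 26.9
      vertex 24.8 15.8 26.9
      vertex 0.0 15.8 26.9
    endloop
  endfacet
  facet normal 0.0000 -1.0000 0.0000
    outer loop
      vertex 0.0 0.0 0.0
      vertex 24.8 0.0 0.0
      vertex 24.8 0.0 26.9
    endloop
  endfacet
  facet normal 0.0000 -1.0000 0.0000
    outer loop
      vertex 0.0 0.0 0.0
      vertex 24.8 0.0 26.9
      vertex 0.0 0.0 26.9
    endloop
  endfacet
  facet normal 0.0000 1.0000 0.0000
    outer loop
      vertex 24.8 15.8 26.9
      vertex 24.8 15.8 0.0
      vertex 0.0 15.8 0.0
    endloop
  endfacet
  facet normal 0.0000 1.0000 0.0000
    outer loop
      vertex 0.0 15.8 26.9
      vertex 24.8 15.8 26.9
      vertex 0.0 15.8 0.0
    endloop
  endfacet
  facet normal -1.0000 0.0000 0.0000
    outer loop
      vertex 0.0 15.8 26.9
      vertex 0.0 15.8 0.0
      vertex 0.0 0.0 0.0
    endloop
  endfacet
  facet normal -1.0000 0.0000 0.0000
    outer loop
      vertex 0.0 0.0 26.9
      vertex 0.0 15.8 26.9
      vertex 0.0 0.0 0.0
    endloop
  endfacet
  facet normal 1.0000 0.0000 0.0000
    outer loop
      vertex 24.8 0.0 0.0
      vertex 24.8 15.8 0.0
      vertex 24.8 15.8 26.9
    endloop
  endfacet
  facet normal 1.0000 0.0000 0.0000
    outer loop
      vertex 24.8 0.0 0.0
      vertex 24.8 15.8 26.9
      vertex 24.8 0.0 26.9
    endloop
  endfacet
endsolid part

The G0 Z moves step by Δz≈3.8 mm. Every layer's G1 loop is the same polygon, so the solid is a straight extrusion of it from z=0 to z≈26.9. Closing with flat bottom and top caps and triangulating gives 12 facets — a rectangular box, roughly 24.8 × 15.8 mm footprint and 26.9 mm tall.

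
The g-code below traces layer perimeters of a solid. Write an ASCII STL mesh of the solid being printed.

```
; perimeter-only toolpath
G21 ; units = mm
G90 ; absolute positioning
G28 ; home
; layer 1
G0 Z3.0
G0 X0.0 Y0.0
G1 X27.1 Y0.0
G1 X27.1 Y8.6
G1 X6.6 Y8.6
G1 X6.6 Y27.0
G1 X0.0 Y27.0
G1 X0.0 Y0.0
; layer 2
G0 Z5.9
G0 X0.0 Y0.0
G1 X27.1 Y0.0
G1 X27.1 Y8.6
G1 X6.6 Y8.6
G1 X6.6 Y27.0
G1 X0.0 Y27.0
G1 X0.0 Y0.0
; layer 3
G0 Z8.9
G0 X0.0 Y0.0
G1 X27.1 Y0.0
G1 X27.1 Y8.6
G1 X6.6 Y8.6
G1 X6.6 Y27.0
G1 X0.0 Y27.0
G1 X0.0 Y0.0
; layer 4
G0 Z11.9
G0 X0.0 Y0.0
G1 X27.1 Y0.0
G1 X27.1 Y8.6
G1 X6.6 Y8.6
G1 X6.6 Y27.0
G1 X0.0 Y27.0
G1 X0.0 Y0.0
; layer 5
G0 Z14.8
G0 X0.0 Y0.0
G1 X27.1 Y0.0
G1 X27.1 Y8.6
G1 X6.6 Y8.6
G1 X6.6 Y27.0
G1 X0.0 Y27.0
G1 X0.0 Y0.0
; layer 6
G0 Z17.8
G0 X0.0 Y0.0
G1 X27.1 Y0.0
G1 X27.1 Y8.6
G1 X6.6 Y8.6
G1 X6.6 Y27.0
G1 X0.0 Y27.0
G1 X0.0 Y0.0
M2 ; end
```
solid part
  facet normal 0.0000 0.0000 -1.0000
    outer loop
      vertex 27.1 8.6 0.0
      vertex 27.1 0.0 0.0
      vertex 0.0 0.0 0.0
    endloop
  endfacet
  facet normal 0.0000 0.0000 -1.0000
    outer loop
      vertex 6.6 8.6 0.0
      vertex 27.1 8.6 0.0
      vertex 0.0 0.0 0.0
    endloop
  endfacet
  facet normal 0.0000 0.0000 -1.0000
    outer loop
      vertex 6.6 27.0 0.0
      vertex 6.6 8.6 0.0
      vertex 0.0 0.0 0.0
    endloop
  endfacet
  facet normal 0.0000 0.0000 -1.0000
    outer loop
      vertex 0.0 27.0 0.0
      vertex 6.6 27.0 0.0
      vertex 0.0 0.0 0.0
    endloop
  endfacet
  facet normal 0.0000 0.0000 1.0000
    outer loop
      vertex 0.0 0.0 17.8
      vertex 27.1 0.0 17.8
      vertex 27.1 8.6 17.8
    endloop
  endfacet
  facet normal 0.0000 0.0000 1.0000
    outer loop
      vertex 0.0 0.0 17.8
      vertex 27.1 8.6 17.8
      vertex 6.6 8.6 17.8
    endloop
  endfacet
  facet normal 0.0000 0.0000 1.0000
    outer loop
      vertex 0.0 0.0 17.8
      vertex 6.6 8.6 17.8
      vertex 6.6 27.0 17.8
    endloop
  endfacet
  facet normal 0.0000 0.0000 1.0000
    outer loop
      vertex 0.0 0.0 17.8
      vertex 6.6 27.0 17.8
      vertex 0.0 27.0 17.8
    endloop
  endfacet
  facet normal 0.0000 -1.0000 0.0000
    outer loop
      vertex 0.0 0.0 0.0
      vertex 27.1 0.0 0.0
      vertex 27.1 0.0 17.8
    endloop
  endfacet
  facet normal 0.0000 -1.0000 0.0000
    outer loop
      vertex 0.0 0.0 0.0
      vertex 27.1 0.0 17.8
      vertex 0.0 0.0 17.8
    endloop
  endfacet
  facet normal 1.0000 0.0000 0.0000
    outer loop
      vertex 27.1 0.0 0.0
      vertex 27.1 8.6 0.0
      vertex 27.1 8.6 17.8
    endloop
  endfacet
  facet normal 1.0000 0.0000 0.0000
    outer loop
      vertex 27.1 0.0 0.0
      vertex 27.1 8.6 17.8
      vertex 27.1 0.0 17.8
    endloop
  endfacet
  facet normal 0.0000 1.0000 0.0000
    outer loop
      vertex 27.1 8.6 0.0
      vertex 6.6 8.6 0.0
      vertex 6.6 8.6 17.8
    endloop
  endfacet
  facet normal 0.0000 1.0000 0.0000
    outer loop
      vertex 27.1 8.6 0.0
      vertex 6.6 8.6 17.8
      vertex 27.1 8.6 17.8
    endloop
  endfacet
  facet normal 1.0000 0.0000 0.0000
    outer loop
      vertex 6.6 8.6 0.0
      vertex 6.6 27.0 0.0
      vertex 6.6 27.0 17.8
    endloop
  endfacet
  facet normal 1.0000 0.0000 0.0000
    outer loop
      vertex 6.6 8.6 0.0
      vertex 6.6 27.0 17.8
      vertex 6.6 8.6 17.8
    endloop
  endfacet
  facet normal 0.0000 1.0000 0.0000
    outer loop
      vertex 6.6 27.0 0.0
      vertex 0.0 27.0 0.0
      vertex 0.0 27.0 17.8
    endloop
  endfacet
  facet normal 0.0000 1.0000 0.0000
    outer loop
      vertex 6.6 27.0 0.0
      vertex 0.0 27.0 17.8
      vertex 6.6 27.0 17.8
    endloop
  endfacet
  facet normal -1.0000 0.0000 0.0000
    outer loop
      vertex 0.0 27.0 0.0
      vertex 0.0 0.0 0.0
      vertex 0.0 0.0 17.8
    endloop
  endfacet
  facet normal -1.0000 0.0000 0.0000
    outer loop
      vertex 0.0 27.0 0.0
      vertex 0.0 0.0 17.8
      vertex 0.0 27.0 17.8
    endloop
  endfacet
endsolid part

The G0 Z moves step by Δz≈3.0 mm. Every layer's G1 loop is the same polygon, so the solid is a straight extrusion of it from z=0 to z≈17.8. Closing with flat bottom and top caps and triangulating gives 20 facets — an L-shaped prism: outer 27.1 × 27 mm, arm thicknesses ≈ 8.6 mm (horizontal) and 6.6 mm (vertical), extruded 17.8 mm in z.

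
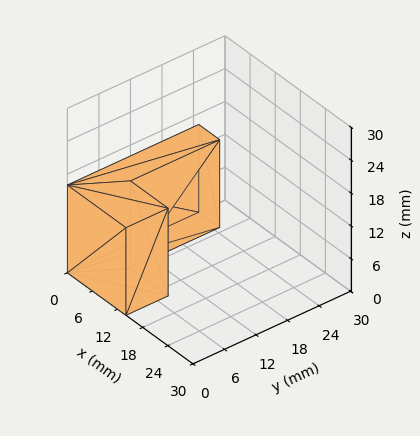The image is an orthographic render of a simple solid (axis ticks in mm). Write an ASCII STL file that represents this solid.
Reading the render: the shape is an L-shaped prism: outer 14 × 25 mm, arm thicknesses ≈ 8 mm (horizontal) and 5 mm (vertical), extruded 16 mm in z (dimensions read to the nearest mm from the axis ticks). For the STL, each face is triangulated and given an outward normal.

solid part
  facet normal 0.0000 0.0000 -1.0000
    outer loop
      vertex 14.000 8.000 0.000
      vertex 14.000 0.000 0.000
      vertex 0.000 0.000 0.000
    endloop
  endfacet
  facet normal 0.0000 0.0000 -1.0000
    outer loop
      vertex 5.000 8.000 0.000
      vertex 14.000 8.000 0.000
      vertex 0.000 0.000 0.000
    endloop
  endfacet
  facet normal 0.0000 0.0000 -1.0000
    outer loop
      vertex 5.000 25.000 0.000
      vertex 5.000 8.000 0.000
      vertex 0.000 0.000 0.000
    endloop
  endfacet
  facet normal 0.0000 0.0000 -1.0000
    outer loop
      vertex 0.000 25.000 0.000
      vertex 5.000 25.000 0.000
      vertex 0.000 0.000 0.000
    endloop
  endfacet
  facet normal 0.0000 0.0000 1.0000
    outer loop
      vertex 0.000 0.000 16.000
      vertex 14.000 0.000 16.000
      vertex 14.000 8.000 16.000
    endloop
  endfacet
  facet normal 0.0000 0.0000 1.0000
    outer loop
      vertex 0.000 0.000 16.000
      vertex 14.000 8.000 16.000
      vertex 5.000 8.000 16.000
    endloop
  endfacet
  facet normal 0.0000 0.0000 1.0000
    outer loop
      vertex 0.000 0.000 16.000
      vertex 5.000 8.000 16.000
      vertex 5.000 25.000 16.000
    endloop
  endfacet
  facet normal 0.0000 0.0000 1.0000
    outer loop
      vertex 0.000 0.000 16.000
      vertex 5.000 25.000 16.000
      vertex 0.000 25.000 16.000
    endloop
  endfacet
  facet normal 0.0000 -1.0000 0.0000
    outer loop
      vertex 0.000 0.000 0.000
      vertex 14.000 0.000 0.000
      vertex 14.000 0.000 16.000
    endloop
  endfacet
  facet normal 0.0000 -1.0000 0.0000
    outer loop
      vertex 0.000 0.000 0.000
      vertex 14.000 0.000 16.000
      vertex 0.000 0.000 16.000
    endloop
  endfacet
  facet normal 1.0000 0.0000 0.0000
    outer loop
      vertex 14.000 0.000 0.000
      vertex 14.000 8.000 0.000
      vertex 14.000 8.000 16.000
    endloop
  endfacet
  facet normal 1.0000 0.0000 0.0000
    outer loop
      vertex 14.000 0.000 0.000
      vertex 14.000 8.000 16.000
      vertex 14.000 0.000 16.000
    endloop
  endfacet
  facet normal 0.0000 1.0000 0.0000
    outer loop
      vertex 14.000 8.000 0.000
      vertex 5.000 8.000 0.000
      vertex 5.000 8.000 16.000
    endloop
  endfacet
  facet normal 0.0000 1.0000 0.0000
    outer loop
      vertex 14.000 8.000 0.000
      vertex 5.000 8.000 16.000
      vertex 14.000 8.000 16.000
    endloop
  endfacet
  facet normal 1.0000 0.0000 0.0000
    outer loop
      vertex 5.000 8.000 0.000
      vertex 5.000 25.000 0.000
      vertex 5.000 25.000 16.000
    endloop
  endfacet
  facet normal 1.0000 0.0000 0.0000
    outer loop
      vertex 5.000 8.000 0.000
      vertex 5.000 25.000 16.000
      vertex 5.000 8.000 16.000
    endloop
  endfacet
  facet normal 0.0000 1.0000 0.0000
    outer loop
      vertex 5.000 25.000 0.000
      vertex 0.000 25.000 0.000
      vertex 0.000 25.000 16.000
    endloop
  endfacet
  facet normal 0.0000 1.0000 0.0000
    outer loop
      vertex 5.000 25.000 0.000
      vertex 0.000 25.000 16.000
      vertex 5.000 25.000 16.000
    endloop
  endfacet
  facet normal -1.0000 0.0000 0.0000
    outer loop
      vertex 0.000 25.000 0.000
      vertex 0.000 0.000 0.000
      vertex 0.000 0.000 16.000
    endloop
  endfacet
  facet normal -1.0000 0.0000 0.0000
    outer loop
      vertex 0.000 25.000 0.000
      vertex 0.000 0.000 16.000
      vertex 0.000 25.000 16.000
    endloop
  endfacet
endsolid part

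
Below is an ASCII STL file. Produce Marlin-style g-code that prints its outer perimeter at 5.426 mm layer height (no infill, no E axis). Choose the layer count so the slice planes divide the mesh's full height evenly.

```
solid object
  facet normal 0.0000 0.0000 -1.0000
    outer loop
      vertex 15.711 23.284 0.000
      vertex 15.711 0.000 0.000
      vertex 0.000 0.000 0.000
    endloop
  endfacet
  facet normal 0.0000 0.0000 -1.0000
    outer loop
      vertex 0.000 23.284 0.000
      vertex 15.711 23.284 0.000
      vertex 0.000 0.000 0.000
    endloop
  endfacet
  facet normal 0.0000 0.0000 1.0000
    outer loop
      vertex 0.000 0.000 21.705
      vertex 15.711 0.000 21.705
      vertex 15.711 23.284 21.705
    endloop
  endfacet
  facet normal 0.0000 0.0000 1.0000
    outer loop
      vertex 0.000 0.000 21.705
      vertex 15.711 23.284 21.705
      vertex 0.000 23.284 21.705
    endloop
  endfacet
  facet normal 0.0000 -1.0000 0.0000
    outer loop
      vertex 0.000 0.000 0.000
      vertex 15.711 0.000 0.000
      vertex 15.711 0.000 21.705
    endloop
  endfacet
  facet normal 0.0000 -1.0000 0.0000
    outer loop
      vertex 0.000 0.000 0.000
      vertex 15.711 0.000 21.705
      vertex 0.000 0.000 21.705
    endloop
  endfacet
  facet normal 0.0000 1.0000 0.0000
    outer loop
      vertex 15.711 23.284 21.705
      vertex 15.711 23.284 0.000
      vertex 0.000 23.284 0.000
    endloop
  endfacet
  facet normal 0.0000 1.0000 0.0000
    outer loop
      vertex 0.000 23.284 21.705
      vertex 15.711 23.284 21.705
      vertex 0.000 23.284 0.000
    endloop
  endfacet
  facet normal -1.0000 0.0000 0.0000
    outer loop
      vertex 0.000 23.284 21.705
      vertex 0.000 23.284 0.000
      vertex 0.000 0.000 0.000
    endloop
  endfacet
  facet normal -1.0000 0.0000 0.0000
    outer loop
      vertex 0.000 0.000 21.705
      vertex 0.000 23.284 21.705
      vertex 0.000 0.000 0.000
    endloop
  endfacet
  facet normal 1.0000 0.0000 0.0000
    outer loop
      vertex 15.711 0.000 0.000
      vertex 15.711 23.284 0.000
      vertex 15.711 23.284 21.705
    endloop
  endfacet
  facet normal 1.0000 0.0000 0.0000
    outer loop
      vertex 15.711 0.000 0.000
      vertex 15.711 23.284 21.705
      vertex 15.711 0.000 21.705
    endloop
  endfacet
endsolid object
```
; perimeter-only toolpath
G21 ; units = mm
G90 ; absolute positioning
G28 ; home
; layer 1
G0 Z5.426
G0 X0.000 Y0.000
G1 X15.711 Y0.000
G1 X15.711 Y23.284
G1 X0.000 Y23.284
G1 X0.000 Y0.000
; layer 2
G0 Z10.852
G0 X0.000 Y0.000
G1 X15.711 Y0.000
G1 X15.711 Y23.284
G1 X0.000 Y23.284
G1 X0.000 Y0.000
; layer 3
G0 Z16.279
G0 X0.000 Y0.000
G1 X15.711 Y0.000
G1 X15.711 Y23.284
G1 X0.000 Y23.284
G1 X0.000 Y0.000
; layer 4
G0 Z21.705
G0 X0.000 Y0.000
G1 X15.711 Y0.000
G1 X15.711 Y23.284
G1 X0.000 Y23.284
G1 X0.000 Y0.000
M2 ; end

The solid is a rectangular box, roughly 15.7 × 23.3 mm footprint and 21.7 mm tall. Slicing at Δz = 5.426 mm — 4 equal slices spanning the solid's height, so layer i sits at z = i·h/4 — gives 4 non-empty perimeters. Each is a 4-segment closed polygon; G0 lifts to the layer z and rapids to the start vertex, then G1 traces the edges.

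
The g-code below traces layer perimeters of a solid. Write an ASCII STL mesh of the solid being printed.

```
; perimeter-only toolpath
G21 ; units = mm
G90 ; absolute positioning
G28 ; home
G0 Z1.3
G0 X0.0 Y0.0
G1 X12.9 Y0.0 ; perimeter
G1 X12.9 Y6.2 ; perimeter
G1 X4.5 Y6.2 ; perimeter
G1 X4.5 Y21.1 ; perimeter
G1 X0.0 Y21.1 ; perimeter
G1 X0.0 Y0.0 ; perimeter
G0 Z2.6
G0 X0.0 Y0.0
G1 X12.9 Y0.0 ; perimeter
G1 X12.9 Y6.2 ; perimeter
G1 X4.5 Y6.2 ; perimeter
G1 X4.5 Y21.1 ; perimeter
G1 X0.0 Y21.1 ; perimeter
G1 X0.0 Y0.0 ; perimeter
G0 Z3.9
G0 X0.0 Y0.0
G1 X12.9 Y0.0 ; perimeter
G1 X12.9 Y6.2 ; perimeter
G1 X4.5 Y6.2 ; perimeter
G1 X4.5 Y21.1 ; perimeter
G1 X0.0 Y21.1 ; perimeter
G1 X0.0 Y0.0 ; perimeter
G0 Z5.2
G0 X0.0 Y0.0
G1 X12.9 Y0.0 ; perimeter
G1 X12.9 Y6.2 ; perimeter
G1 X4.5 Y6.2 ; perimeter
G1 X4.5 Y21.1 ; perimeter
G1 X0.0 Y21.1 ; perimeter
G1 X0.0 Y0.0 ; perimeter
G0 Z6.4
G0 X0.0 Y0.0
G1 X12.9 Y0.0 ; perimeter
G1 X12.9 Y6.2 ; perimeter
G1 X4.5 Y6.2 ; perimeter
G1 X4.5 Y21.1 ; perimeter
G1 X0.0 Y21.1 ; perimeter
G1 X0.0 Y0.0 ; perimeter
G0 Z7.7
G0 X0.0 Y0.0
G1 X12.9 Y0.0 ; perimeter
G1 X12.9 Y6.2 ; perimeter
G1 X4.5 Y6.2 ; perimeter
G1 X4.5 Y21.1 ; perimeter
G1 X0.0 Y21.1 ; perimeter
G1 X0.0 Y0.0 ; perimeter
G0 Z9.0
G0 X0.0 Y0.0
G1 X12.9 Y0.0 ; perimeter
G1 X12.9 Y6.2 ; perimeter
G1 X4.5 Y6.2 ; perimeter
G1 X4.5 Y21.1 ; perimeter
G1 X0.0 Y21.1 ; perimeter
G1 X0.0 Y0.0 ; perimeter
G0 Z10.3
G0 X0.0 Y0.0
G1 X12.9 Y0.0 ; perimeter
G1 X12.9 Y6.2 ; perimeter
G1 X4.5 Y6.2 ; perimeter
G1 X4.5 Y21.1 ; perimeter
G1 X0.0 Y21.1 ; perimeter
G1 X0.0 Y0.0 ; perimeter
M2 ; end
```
solid part
  facet normal 0.0000 0.0000 -1.0000
    outer loop
      vertex 12.9 6.2 0.0
      vertex 12.9 0.0 0.0
      vertex 0.0 0.0 0.0
    endloop
  endfacet
  facet normal 0.0000 0.0000 -1.0000
    outer loop
      vertex 4.5 6.2 0.0
      vertex 12.9 6.2 0.0
      vertex 0.0 0.0 0.0
    endloop
  endfacet
  facet normal 0.0000 0.0000 -1.0000
    outer loop
      vertex 4.5 21.1 0.0
      vertex 4.5 6.2 0.0
      vertex 0.0 0.0 0.0
    endloop
  endfacet
  facet normal 0.0000 0.0000 -1.0000
    outer loop
      vertex 0.0 21.1 0.0
      vertex 4.5 21.1 0.0
      vertex 0.0 0.0 0.0
    endloop
  endfacet
  facet normal 0.0000 0.0000 1.0000
    outer loop
      vertex 0.0 0.0 10.3
      vertex 12.9 0.0 10.3
      vertex 12.9 6.2 10.3
    endloop
  endfacet
  facet normal 0.0000 0.0000 1.0000
    outer loop
      vertex 0.0 0.0 10.3
      vertex 12.9 6.2 10.3
      vertex 4.5 6.2 10.3
    endloop
  endfacet
  facet normal 0.0000 0.0000 1.0000
    outer loop
      vertex 0.0 0.0 10.3
      vertex 4.5 6.2 10.3
      vertex 4.5 21.1 10.3
    endloop
  endfacet
  facet normal 0.0000 0.0000 1.0000
    outer loop
      vertex 0.0 0.0 10.3
      vertex 4.5 21.1 10.3
      vertex 0.0 21.1 10.3
    endloop
  endfacet
  facet normal 0.0000 -1.0000 0.0000
    outer loop
      vertex 0.0 0.0 0.0
      vertex 12.9 0.0 0.0
      vertex 12.9 0.0 10.3
    endloop
  endfacet
  facet normal 0.0000 -1.0000 0.0000
    outer loop
      vertex 0.0 0.0 0.0
      vertex 12.9 0.0 10.3
      vertex 0.0 0.0 10.3
    endloop
  endfacet
  facet normal 1.0000 0.0000 0.0000
    outer loop
      vertex 12.9 0.0 0.0
      vertex 12.9 6.2 0.0
      vertex 12.9 6.2 10.3
    endloop
  endfacet
  facet normal 1.0000 0.0000 0.0000
    outer loop
      vertex 12.9 0.0 0.0
      vertex 12.9 6.2 10.3
      vertex 12.9 0.0 10.3
    endloop
  endfacet
  facet normal 0.0000 1.0000 0.0000
    outer loop
      vertex 12.9 6.2 0.0
      vertex 4.5 6.2 0.0
      vertex 4.5 6.2 10.3
    endloop
  endfacet
  facet normal 0.0000 1.0000 0.0000
    outer loop
      vertex 12.9 6.2 0.0
      vertex 4.5 6.2 10.3
      vertex 12.9 6.2 10.3
    endloop
  endfacet
  facet normal 1.0000 0.0000 0.0000
    outer loop
      vertex 4.5 6.2 0.0
      vertex 4.5 21.1 0.0
      vertex 4.5 21.1 10.3
    endloop
  endfacet
  facet normal 1.0000 0.0000 0.0000
    outer loop
      vertex 4.5 6.2 0.0
      vertex 4.5 21.1 10.3
      vertex 4.5 6.2 10.3
    endloop
  endfacet
  facet normal 0.0000 1.0000 0.0000
    outer loop
      vertex 4.5 21.1 0.0
      vertex 0.0 21.1 0.0
      vertex 0.0 21.1 10.3
    endloop
  endfacet
  facet normal 0.0000 1.0000 0.0000
    outer loop
      vertex 4.5 21.1 0.0
      vertex 0.0 21.1 10.3
      vertex 4.5 21.1 10.3
    endloop
  endfacet
  facet normal -1.0000 0.0000 0.0000
    outer loop
      vertex 0.0 21.1 0.0
      vertex 0.0 0.0 0.0
      vertex 0.0 0.0 10.3
    endloop
  endfacet
  facet normal -1.0000 0.0000 0.0000
    outer loop
      vertex 0.0 21.1 0.0
      vertex 0.0 0.0 10.3
      vertex 0.0 21.1 10.3
    endloop
  endfacet
endsolid part

The G0 Z moves step by Δz≈1.3 mm. Every layer's G1 loop is the same polygon, so the solid is a straight extrusion of it from z=0 to z≈10.3. Closing with flat bottom and top caps and triangulating gives 20 facets — an L-shaped prism: outer 12.9 × 21.1 mm, arm thicknesses ≈ 6.2 mm (horizontal) and 4.5 mm (vertical), extruded 10.3 mm in z.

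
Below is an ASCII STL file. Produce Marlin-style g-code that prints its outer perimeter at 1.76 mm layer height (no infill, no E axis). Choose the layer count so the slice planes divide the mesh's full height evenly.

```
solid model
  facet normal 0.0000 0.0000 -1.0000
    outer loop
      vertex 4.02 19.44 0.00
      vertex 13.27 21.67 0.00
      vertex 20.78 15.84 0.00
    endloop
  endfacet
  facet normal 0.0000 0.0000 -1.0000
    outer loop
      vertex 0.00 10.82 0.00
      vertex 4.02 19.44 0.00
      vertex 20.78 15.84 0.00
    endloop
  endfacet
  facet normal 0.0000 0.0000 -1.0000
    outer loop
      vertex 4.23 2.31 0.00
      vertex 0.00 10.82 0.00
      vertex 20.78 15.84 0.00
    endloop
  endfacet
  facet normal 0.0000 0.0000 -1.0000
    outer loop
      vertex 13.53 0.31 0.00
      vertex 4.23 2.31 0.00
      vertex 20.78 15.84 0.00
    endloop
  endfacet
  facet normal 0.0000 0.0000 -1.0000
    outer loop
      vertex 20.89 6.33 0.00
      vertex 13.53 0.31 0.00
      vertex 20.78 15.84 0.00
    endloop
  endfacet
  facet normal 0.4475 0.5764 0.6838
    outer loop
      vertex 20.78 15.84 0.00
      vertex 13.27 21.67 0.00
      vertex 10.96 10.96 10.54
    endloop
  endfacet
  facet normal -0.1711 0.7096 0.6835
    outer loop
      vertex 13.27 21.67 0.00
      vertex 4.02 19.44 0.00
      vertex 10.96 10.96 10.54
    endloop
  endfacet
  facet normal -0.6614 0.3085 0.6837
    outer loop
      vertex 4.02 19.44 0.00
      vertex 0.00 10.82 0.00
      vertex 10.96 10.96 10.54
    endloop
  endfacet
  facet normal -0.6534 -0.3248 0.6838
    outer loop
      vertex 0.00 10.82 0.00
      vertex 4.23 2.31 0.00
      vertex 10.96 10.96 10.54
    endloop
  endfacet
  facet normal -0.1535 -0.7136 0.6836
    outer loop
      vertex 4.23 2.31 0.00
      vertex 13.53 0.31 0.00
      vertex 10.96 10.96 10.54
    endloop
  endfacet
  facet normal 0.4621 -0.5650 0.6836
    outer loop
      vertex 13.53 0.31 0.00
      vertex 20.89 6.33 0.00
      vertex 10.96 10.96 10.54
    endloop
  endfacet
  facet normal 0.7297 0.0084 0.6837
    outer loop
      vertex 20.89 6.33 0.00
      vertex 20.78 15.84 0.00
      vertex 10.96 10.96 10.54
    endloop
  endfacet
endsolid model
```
; perimeter-only toolpath
G21 ; units = mm
G90 ; absolute positioning
G28 ; home
; layer 1
G0 Z1.76
G0 X19.14 Y15.03
G1 X12.88 Y19.89
G1 X5.18 Y18.03
G1 X1.83 Y10.84
G1 X5.35 Y3.75
G1 X13.10 Y2.09
G1 X19.23 Y7.10
G1 X19.14 Y15.03
; layer 2
G0 Z3.51
G0 X17.51 Y14.21
G1 X12.50 Y18.10
G1 X6.33 Y16.61
G1 X3.65 Y10.87
G1 X6.47 Y5.19
G1 X12.67 Y3.86
G1 X17.58 Y7.87
G1 X17.51 Y14.21
; layer 3
G0 Z5.27
G0 X15.87 Y13.40
G1 X12.12 Y16.32
G1 X7.49 Y15.20
G1 X5.48 Y10.89
G1 X7.60 Y6.64
G1 X12.25 Y5.64
G1 X15.93 Y8.64
G1 X15.87 Y13.40
; layer 4
G0 Z7.03
G0 X14.23 Y12.59
G1 X11.73 Y14.53
G1 X8.65 Y13.79
G1 X7.31 Y10.91
G1 X8.72 Y8.08
G1 X11.82 Y7.41
G1 X14.27 Y9.42
G1 X14.23 Y12.59
; layer 5
G0 Z8.78
G0 X12.60 Y11.77
G1 X11.35 Y12.75
G1 X9.80 Y12.37
G1 X9.13 Y10.94
G1 X9.84 Y9.52
G1 X11.39 Y9.19
G1 X12.62 Y10.19
G1 X12.60 Y11.77
M2 ; end

The solid is a regular 7-sided pyramid, base circumscribed radius ≈ 11 mm, apex at z ≈ 10.5 mm. Slicing at Δz = 1.76 mm — 6 equal slices spanning the solid's height, so layer i sits at z = i·h/6 — gives 5 non-empty perimeters. Each is a 7-segment closed polygon; G0 lifts to the layer z and rapids to the start vertex, then G1 traces the edges. The cross-section shrinks linearly with z (the slice at the apex is degenerate and omitted).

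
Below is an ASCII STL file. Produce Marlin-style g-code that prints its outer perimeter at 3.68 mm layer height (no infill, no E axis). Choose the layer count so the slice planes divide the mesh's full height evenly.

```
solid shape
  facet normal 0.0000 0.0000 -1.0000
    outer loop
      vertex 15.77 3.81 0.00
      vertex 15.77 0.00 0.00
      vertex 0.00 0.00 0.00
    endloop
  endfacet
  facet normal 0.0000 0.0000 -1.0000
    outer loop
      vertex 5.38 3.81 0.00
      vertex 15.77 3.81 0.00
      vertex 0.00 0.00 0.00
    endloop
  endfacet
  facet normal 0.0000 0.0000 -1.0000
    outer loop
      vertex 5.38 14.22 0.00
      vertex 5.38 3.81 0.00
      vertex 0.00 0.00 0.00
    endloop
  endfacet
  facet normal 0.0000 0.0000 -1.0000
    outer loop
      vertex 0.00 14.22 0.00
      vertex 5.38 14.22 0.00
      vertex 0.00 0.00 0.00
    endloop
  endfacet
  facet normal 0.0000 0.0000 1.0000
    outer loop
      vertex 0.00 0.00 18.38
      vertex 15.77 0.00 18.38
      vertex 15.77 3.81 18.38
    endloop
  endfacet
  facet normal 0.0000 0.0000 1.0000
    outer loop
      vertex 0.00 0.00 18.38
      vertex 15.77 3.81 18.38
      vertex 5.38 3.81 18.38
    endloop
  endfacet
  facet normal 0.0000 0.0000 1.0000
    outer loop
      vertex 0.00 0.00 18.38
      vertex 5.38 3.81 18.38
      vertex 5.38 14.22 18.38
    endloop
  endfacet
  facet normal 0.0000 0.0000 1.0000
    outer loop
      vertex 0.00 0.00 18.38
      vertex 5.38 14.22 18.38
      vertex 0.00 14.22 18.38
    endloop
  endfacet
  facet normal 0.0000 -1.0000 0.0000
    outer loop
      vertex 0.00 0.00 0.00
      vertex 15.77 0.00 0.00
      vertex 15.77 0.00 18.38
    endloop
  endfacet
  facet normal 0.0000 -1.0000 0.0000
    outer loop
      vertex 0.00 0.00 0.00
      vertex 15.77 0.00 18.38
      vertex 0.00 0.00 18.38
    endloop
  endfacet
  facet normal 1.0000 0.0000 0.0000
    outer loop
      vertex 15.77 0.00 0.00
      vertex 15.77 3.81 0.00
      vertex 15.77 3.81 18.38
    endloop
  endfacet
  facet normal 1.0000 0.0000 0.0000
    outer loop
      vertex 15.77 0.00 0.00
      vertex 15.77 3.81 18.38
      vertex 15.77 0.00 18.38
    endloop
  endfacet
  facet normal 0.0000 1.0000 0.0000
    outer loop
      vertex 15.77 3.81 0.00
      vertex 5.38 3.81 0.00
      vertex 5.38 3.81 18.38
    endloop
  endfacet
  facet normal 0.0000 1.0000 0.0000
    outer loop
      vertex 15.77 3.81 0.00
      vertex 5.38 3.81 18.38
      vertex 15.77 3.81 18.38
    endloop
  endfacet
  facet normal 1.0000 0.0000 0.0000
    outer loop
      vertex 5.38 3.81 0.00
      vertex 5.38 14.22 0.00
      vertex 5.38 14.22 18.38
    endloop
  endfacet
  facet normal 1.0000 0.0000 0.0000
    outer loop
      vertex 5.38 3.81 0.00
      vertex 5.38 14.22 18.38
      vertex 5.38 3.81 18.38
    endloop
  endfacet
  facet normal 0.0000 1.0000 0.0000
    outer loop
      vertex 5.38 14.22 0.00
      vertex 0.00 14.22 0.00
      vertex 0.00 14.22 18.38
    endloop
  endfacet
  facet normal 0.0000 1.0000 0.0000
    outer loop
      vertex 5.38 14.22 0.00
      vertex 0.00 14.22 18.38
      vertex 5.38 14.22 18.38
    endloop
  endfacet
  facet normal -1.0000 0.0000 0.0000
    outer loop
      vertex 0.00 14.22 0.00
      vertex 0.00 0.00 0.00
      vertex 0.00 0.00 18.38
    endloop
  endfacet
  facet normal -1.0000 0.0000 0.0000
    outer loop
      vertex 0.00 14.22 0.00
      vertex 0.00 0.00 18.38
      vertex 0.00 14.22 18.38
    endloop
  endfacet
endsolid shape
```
; perimeter-only toolpath
G21 ; units = mm
G90 ; absolute positioning
G28 ; home
; layer 1
G0 Z3.68
G0 X0.00 Y0.00
G1 X15.77 Y0.00
G1 X15.77 Y3.81
G1 X5.38 Y3.81
G1 X5.38 Y14.22
G1 X0.00 Y14.22
G1 X0.00 Y0.00
; layer 2
G0 Z7.35
G0 X0.00 Y0.00
G1 X15.77 Y0.00
G1 X15.77 Y3.81
G1 X5.38 Y3.81
G1 X5.38 Y14.22
G1 X0.00 Y14.22
G1 X0.00 Y0.00
; layer 3
G0 Z11.03
G0 X0.00 Y0.00
G1 X15.77 Y0.00
G1 X15.77 Y3.81
G1 X5.38 Y3.81
G1 X5.38 Y14.22
G1 X0.00 Y14.22
G1 X0.00 Y0.00
; layer 4
G0 Z14.70
G0 X0.00 Y0.00
G1 X15.77 Y0.00
G1 X15.77 Y3.81
G1 X5.38 Y3.81
G1 X5.38 Y14.22
G1 X0.00 Y14.22
G1 X0.00 Y0.00
; layer 5
G0 Z18.38
G0 X0.00 Y0.00
G1 X15.77 Y0.00
G1 X15.77 Y3.81
G1 X5.38 Y3.81
G1 X5.38 Y14.22
G1 X0.00 Y14.22
G1 X0.00 Y0.00
M2 ; end

The solid is an L-shaped prism: outer 15.8 × 14.2 mm, arm thicknesses ≈ 3.81 mm (horizontal) and 5.38 mm (vertical), extruded 18.4 mm in z. Slicing at Δz = 3.68 mm — 5 equal slices spanning the solid's height, so layer i sits at z = i·h/5 — gives 5 non-empty perimeters. Each is a 6-segment closed polygon; G0 lifts to the layer z and rapids to the start vertex, then G1 traces the edges.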